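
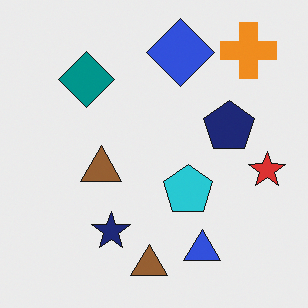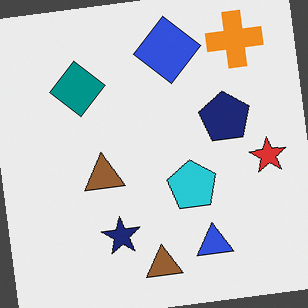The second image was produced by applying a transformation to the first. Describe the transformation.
It was rotated counter-clockwise by a small amount.

Every shape is tilted by the same angle and the image corners show triangular fill wedges — a whole-image rotation by a non-right angle.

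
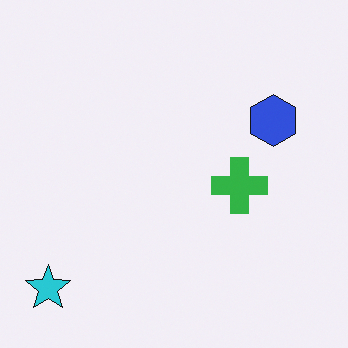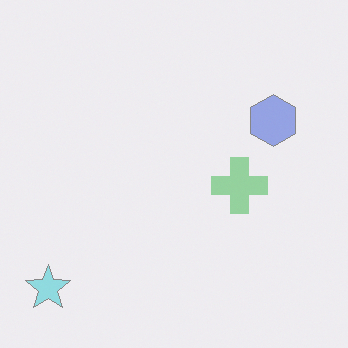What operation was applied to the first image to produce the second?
The transformation is: given much lower contrast.

Tones are pushed toward mid-grey across the whole image — a global contrast change.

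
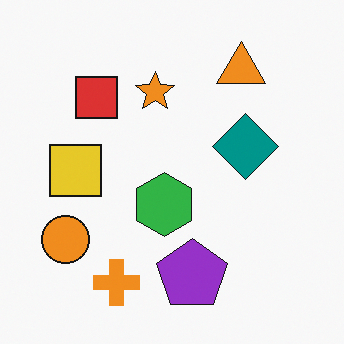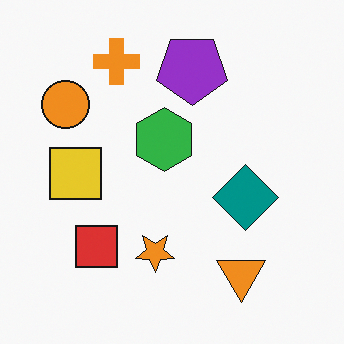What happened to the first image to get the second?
Flipped vertically (top ↔ bottom).

The orange cross is in the bottom of the first image and the top of the second — shapes on opposite sides of the horizontal midline have swapped in a mirror flip.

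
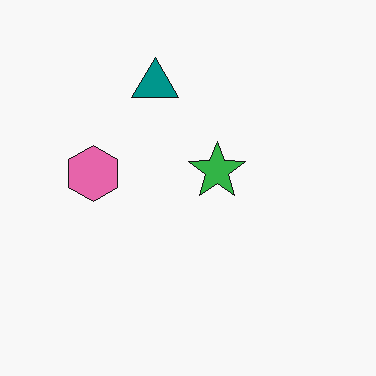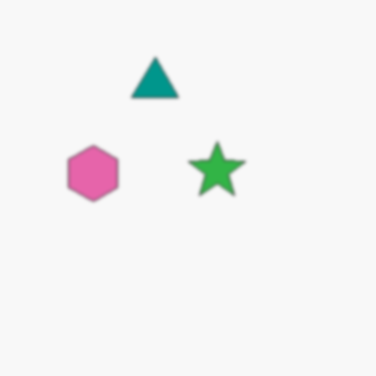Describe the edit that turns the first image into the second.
The second image is the first given a subtle gaussian blur.

Shape edges and outlines are uniformly softened across the whole image.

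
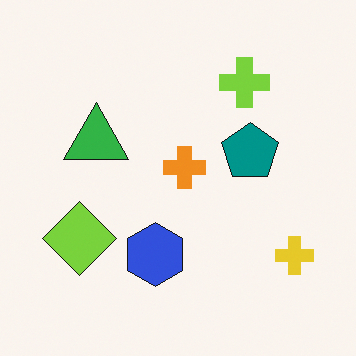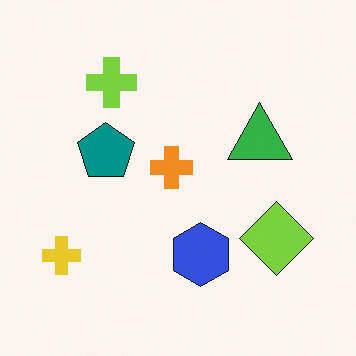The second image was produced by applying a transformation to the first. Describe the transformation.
The second image is the first flipped horizontally (left ↔ right).

The yellow cross is in the bottom-right of the first image and the bottom-left of the second — shapes on opposite sides of the vertical midline have swapped in a mirror flip.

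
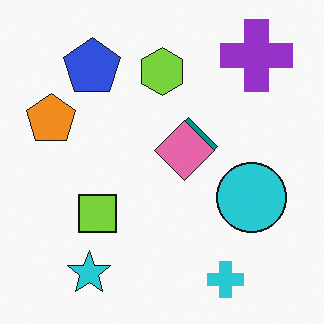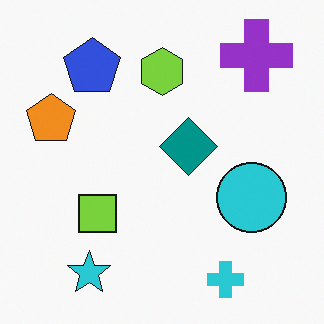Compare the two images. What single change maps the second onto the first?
It was overlaid with an additional pink diamond.

A pink diamond appears in the first image that is absent from the second.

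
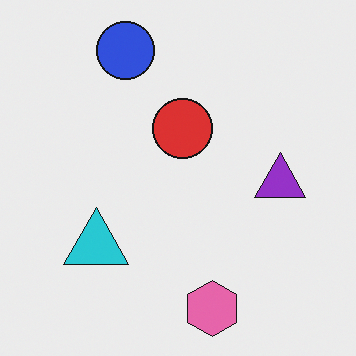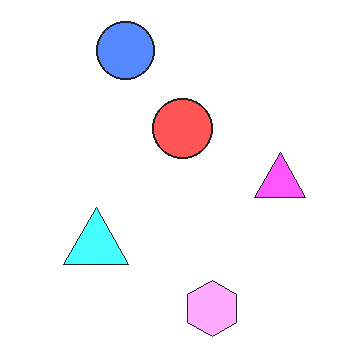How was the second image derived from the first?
Substantially brightened.

Every pixel — background and shapes alike — is uniformly brightened.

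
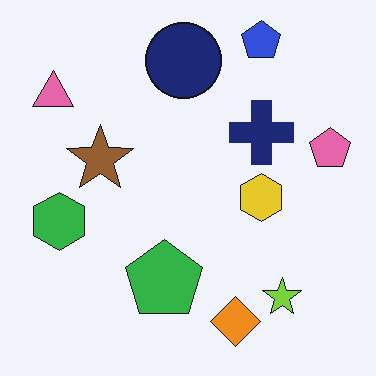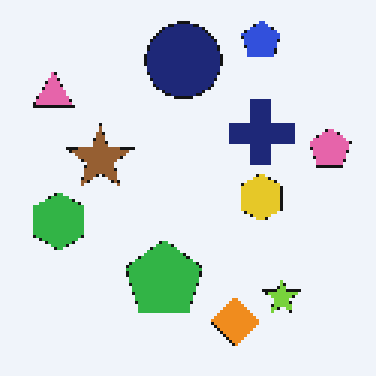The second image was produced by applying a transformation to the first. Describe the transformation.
Mildly pixelated.

Shapes are reduced to large square blocks; fine edges and outlines are lost — a downscale-then-upscale (mosaic) effect.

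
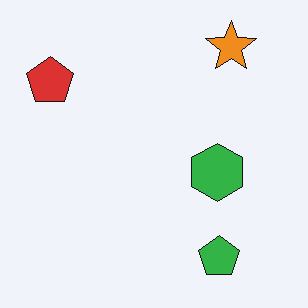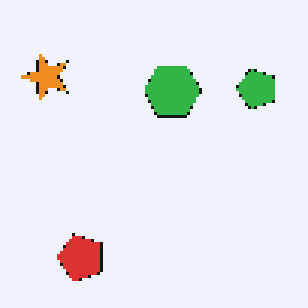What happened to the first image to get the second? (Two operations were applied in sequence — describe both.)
The image was rotated 90° counter-clockwise, then lightly pixelated (a mild mosaic effect).

The orange star sits in the top-right of the first image and the top-left of the second — consistent with a whole-image 90° counter-clockwise rotation. Shapes are reduced to large square blocks; fine edges and outlines are lost — a downscale-then-upscale (mosaic) effect.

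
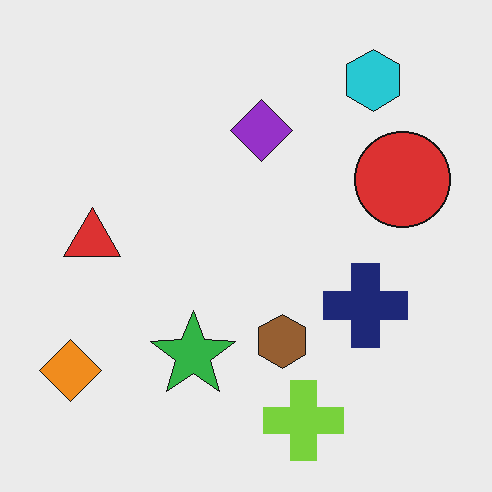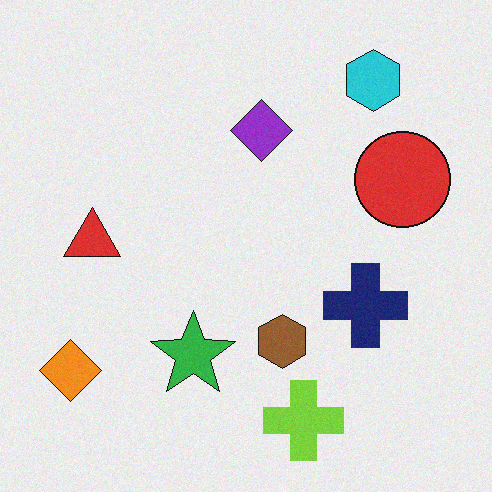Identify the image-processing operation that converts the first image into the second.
The image was degraded with subtle gaussian noise.

Random speckle covers the whole image, including the flat background.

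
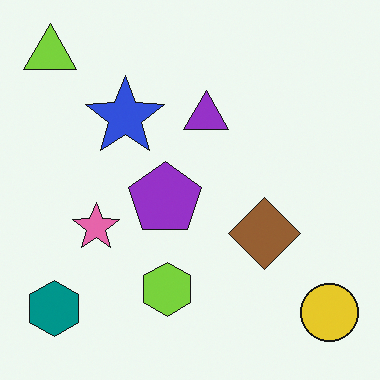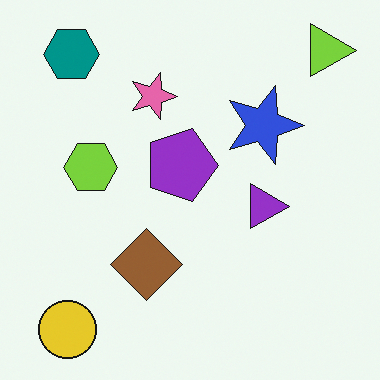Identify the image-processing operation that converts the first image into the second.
It was rotated 90° clockwise.

The lime triangle sits in the top-left of the first image and the top-right of the second — consistent with a whole-image 90° clockwise rotation.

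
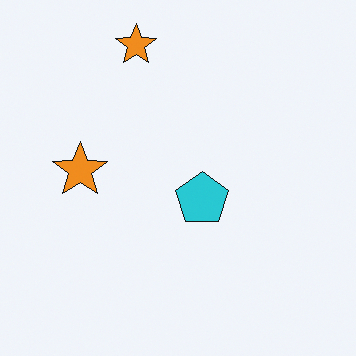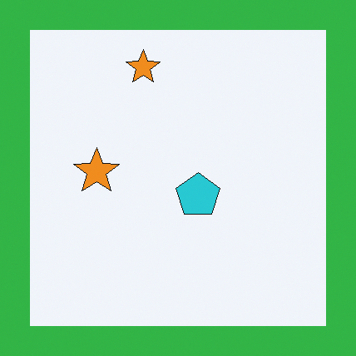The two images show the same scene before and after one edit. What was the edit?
This is the original image framed with a green border.

A solid green frame runs around the edge of the second image, with the content slightly shrunk inside it.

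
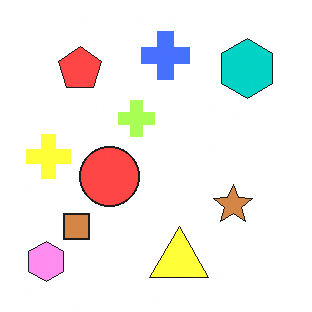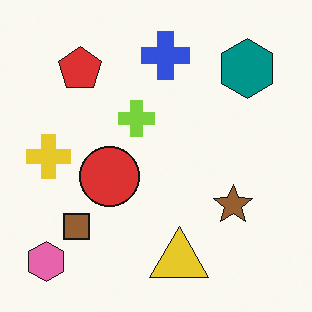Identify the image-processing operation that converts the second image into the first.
The image was brightened a lot.

Every pixel — background and shapes alike — is uniformly brightened.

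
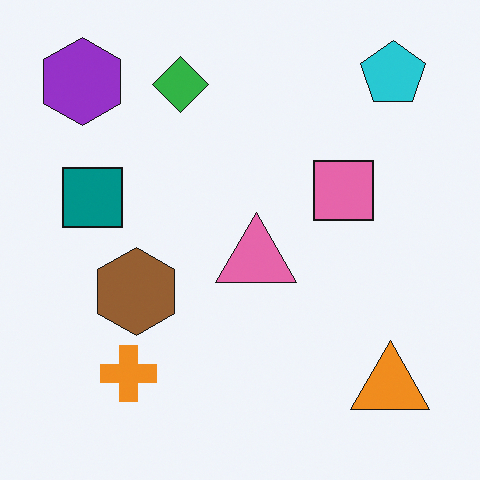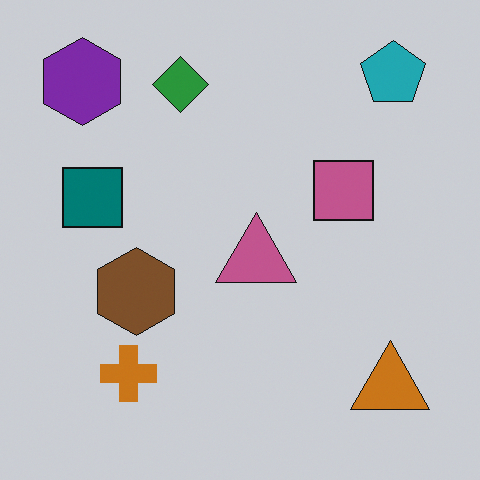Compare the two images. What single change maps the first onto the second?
It was slightly darkened.

Every pixel — background and shapes alike — is uniformly darkened.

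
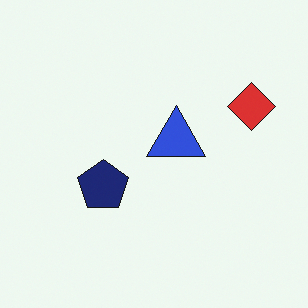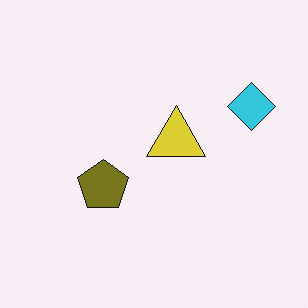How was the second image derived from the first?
It was hue-shifted by a large amount.

Every shape's color has rotated by the same amount around the hue wheel — a uniform hue shift.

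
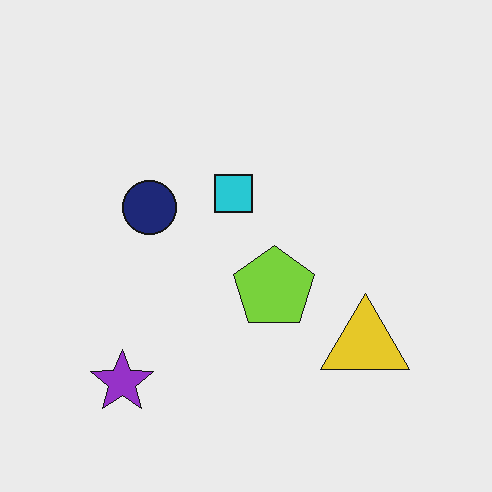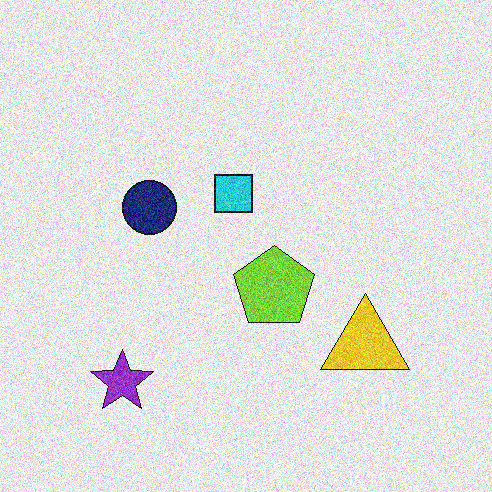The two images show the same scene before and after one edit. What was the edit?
The second image is the first degraded with strong gaussian noise.

Random speckle covers the whole image, including the flat background.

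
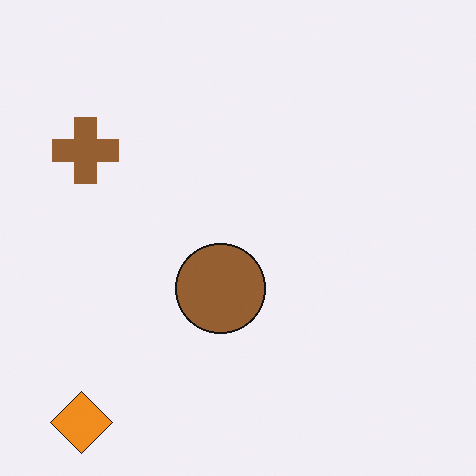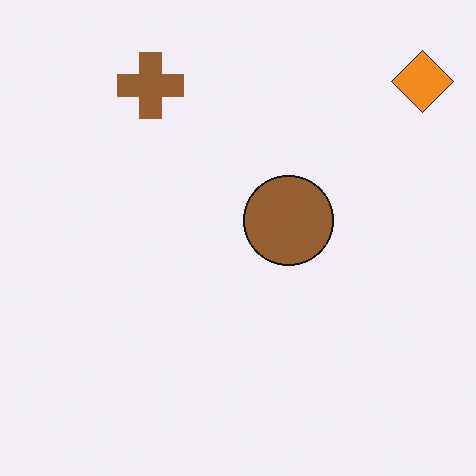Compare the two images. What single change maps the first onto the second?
The second image is the first transposed (reflected across the top-left ↔ bottom-right diagonal).

Shapes have swapped their row and column positions — what was in the top-right is now in the bottom-left — a diagonal reflection.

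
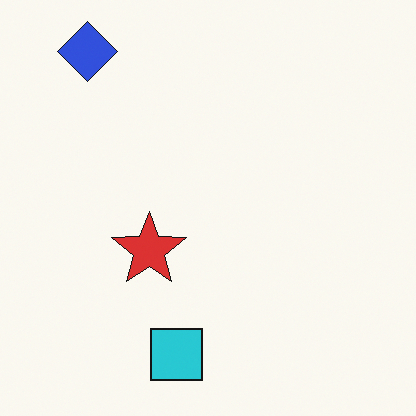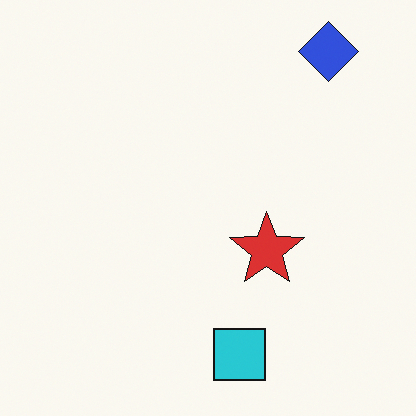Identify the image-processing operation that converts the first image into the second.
It was flipped horizontally (left ↔ right).

The blue diamond is in the top-left of the first image and the top-right of the second — shapes on opposite sides of the vertical midline have swapped in a mirror flip.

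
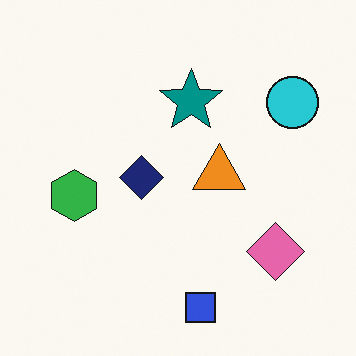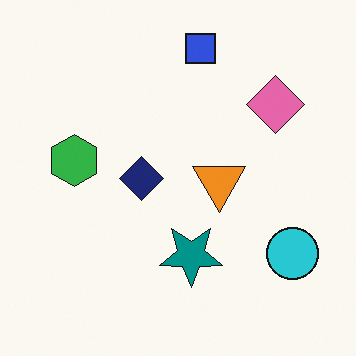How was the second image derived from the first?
Flipped vertically (top ↔ bottom).

The blue square is in the bottom of the first image and the top of the second — shapes on opposite sides of the horizontal midline have swapped in a mirror flip.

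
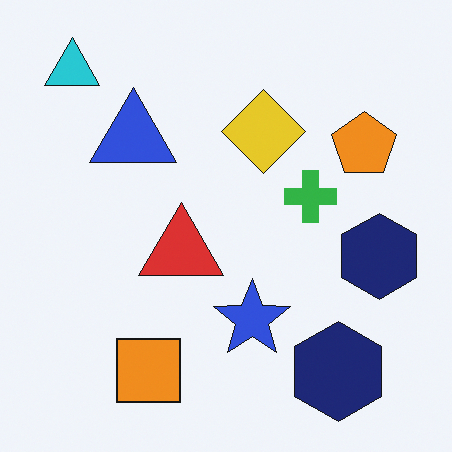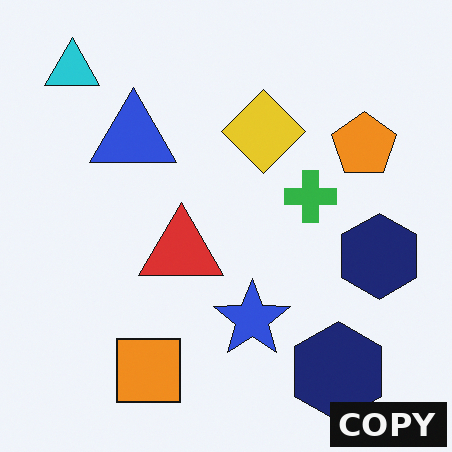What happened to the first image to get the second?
The second image is the first watermarked with the text "COPY" in the lower-right corner.

A dark label reading "COPY" appears in the lower-right corner.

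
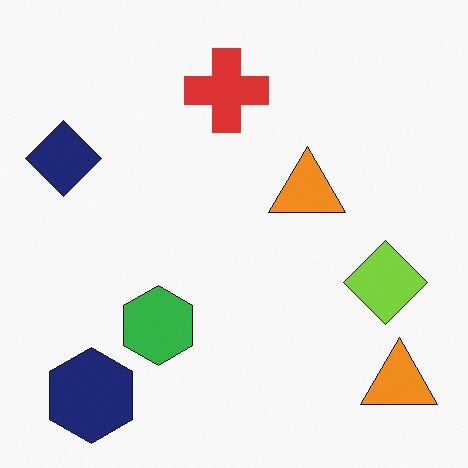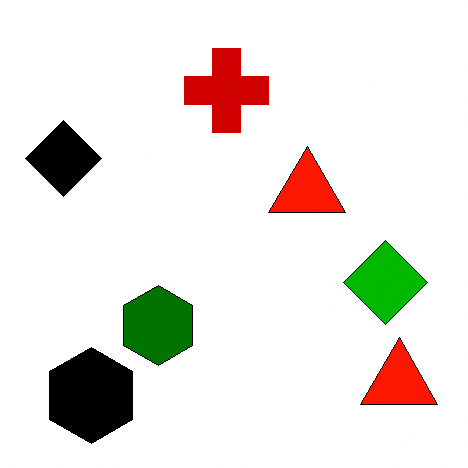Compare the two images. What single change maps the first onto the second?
It was given much higher contrast.

Tones are pushed away from mid-grey across the whole image — a global contrast change.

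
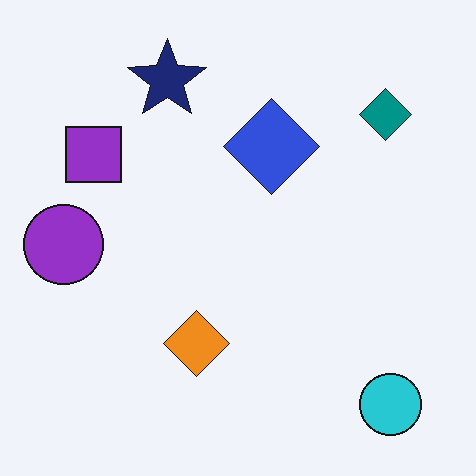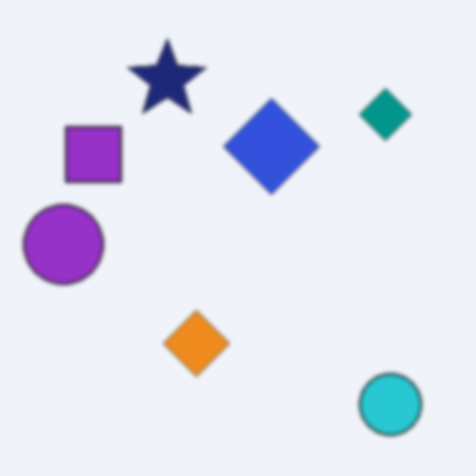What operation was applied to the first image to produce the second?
The transformation is: slightly softened.

Shape edges and outlines are uniformly softened across the whole image.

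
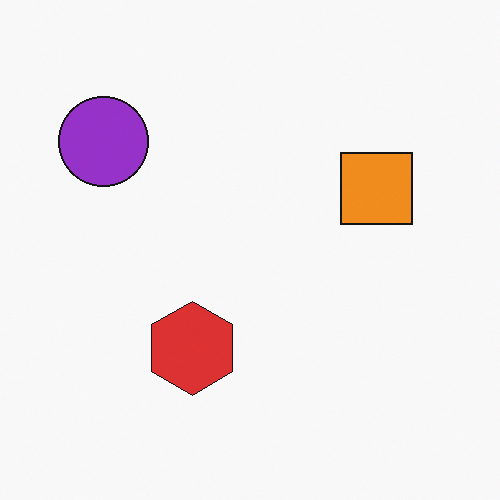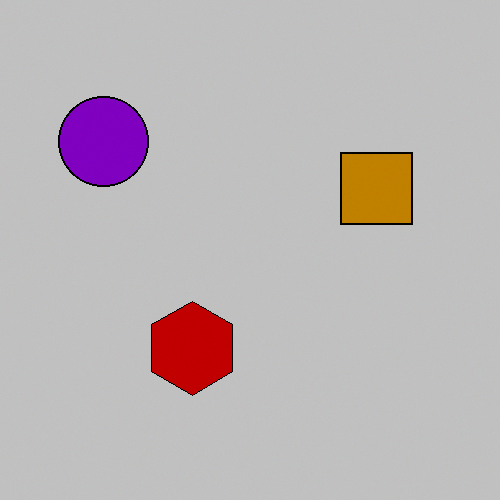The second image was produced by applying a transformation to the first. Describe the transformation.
The second image is the first aggressively posterized.

Each flat color has snapped to a coarser quantized level — most visibly, the near-white background has dropped to a flat grey.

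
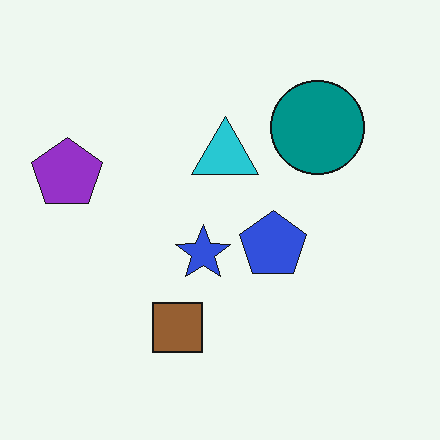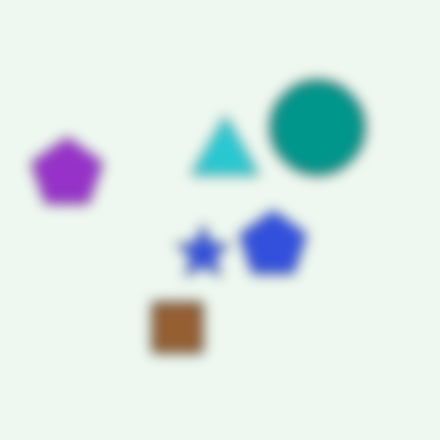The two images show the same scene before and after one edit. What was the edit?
It was heavily blurred.

Shape edges and outlines are uniformly softened across the whole image.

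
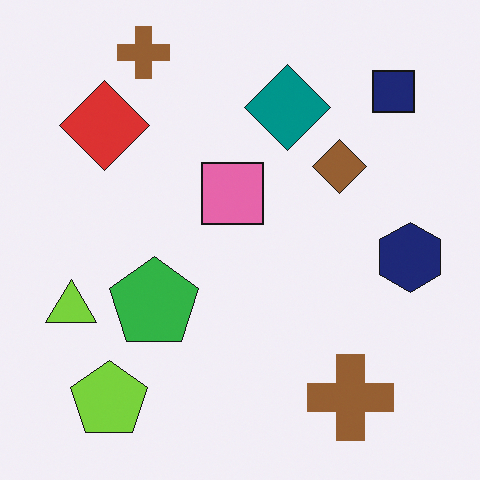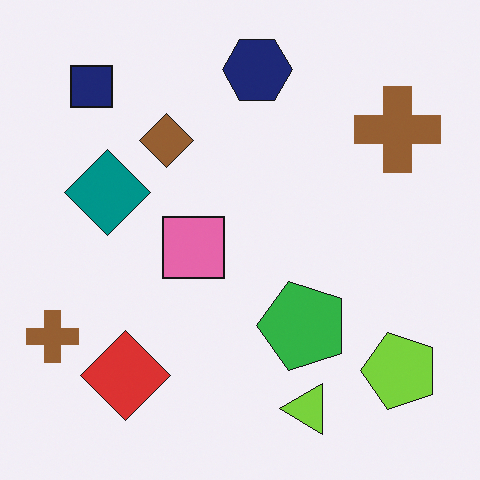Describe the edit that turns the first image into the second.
It was rotated 90° counter-clockwise.

The navy square sits in the top-right of the first image and the top-left of the second — consistent with a whole-image 90° counter-clockwise rotation.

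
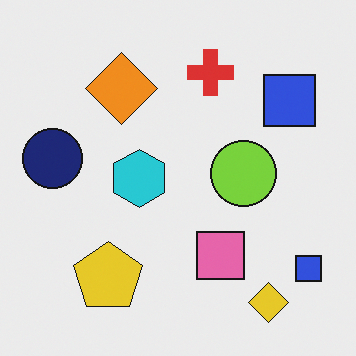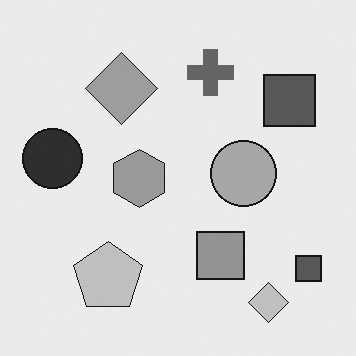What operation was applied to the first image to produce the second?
The image was converted to grayscale.

All color is removed — every shape is now a shade of grey.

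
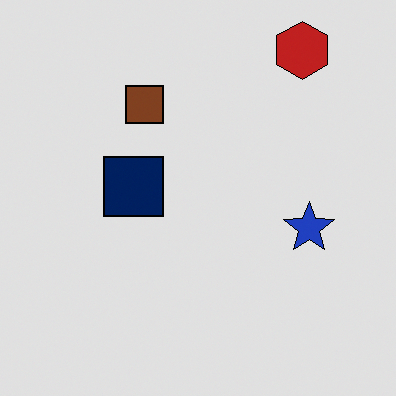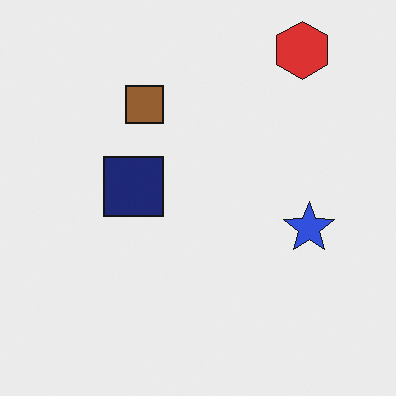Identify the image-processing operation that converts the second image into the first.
The first image is the second moderately posterized.

Each flat color has snapped to a coarser quantized level — most visibly, the near-white background has dropped to a flat grey.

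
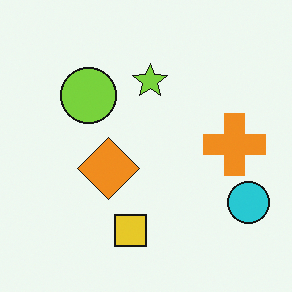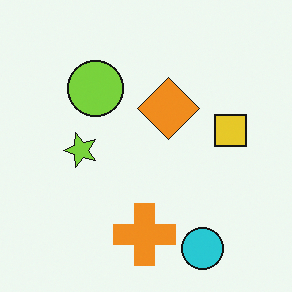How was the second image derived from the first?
This is the original image transposed (reflected across the top-left ↔ bottom-right diagonal).

Shapes have swapped their row and column positions — what was in the top-right is now in the bottom-left — a diagonal reflection.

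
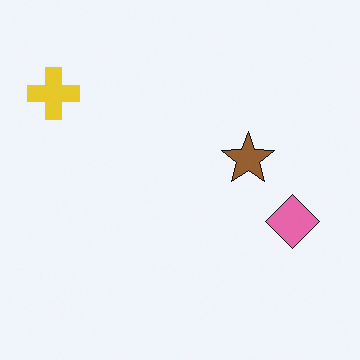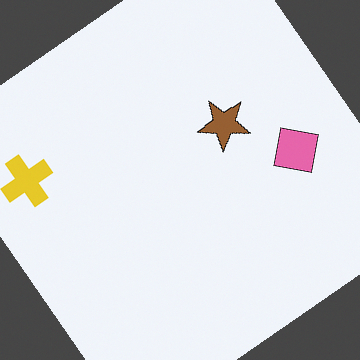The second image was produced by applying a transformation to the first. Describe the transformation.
The second image is the first rotated counter-clockwise by a large amount — several tens of degrees.

Every shape is tilted by the same angle and the image corners show triangular fill wedges — a whole-image rotation by a non-right angle.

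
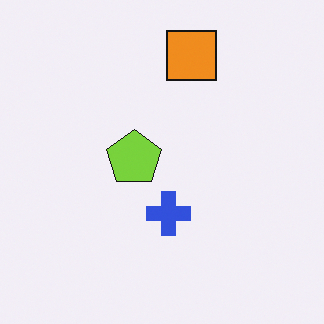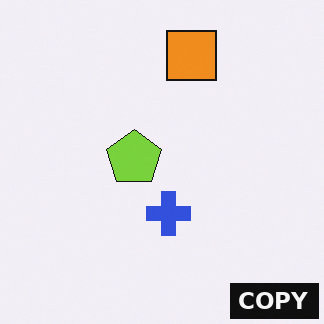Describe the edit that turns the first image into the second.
This is the original image watermarked with the text "COPY" in the lower-right corner.

A dark label reading "COPY" appears in the lower-right corner.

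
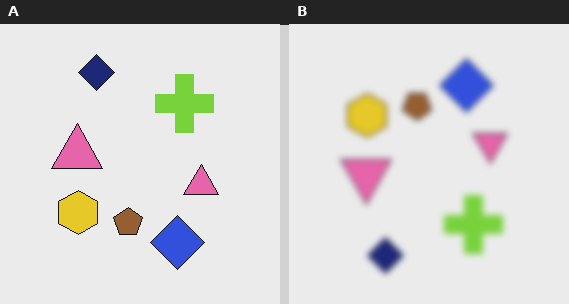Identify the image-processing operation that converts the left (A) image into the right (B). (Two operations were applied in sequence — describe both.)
The right (B) image is the left (A) flipped vertically (top ↔ bottom), then moderately blurred.

The navy diamond is in the top of the left (A) image and the bottom of the right (B) — shapes on opposite sides of the horizontal midline have swapped in a mirror flip. Shape edges and outlines are uniformly softened across the whole image.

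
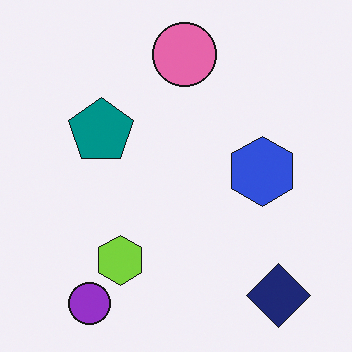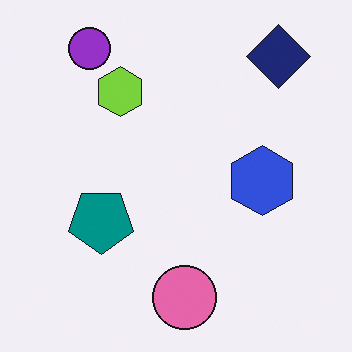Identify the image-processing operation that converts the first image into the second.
The transformation is: flipped vertically (top ↔ bottom).

The purple circle is in the bottom-left of the first image and the top-left of the second — shapes on opposite sides of the horizontal midline have swapped in a mirror flip.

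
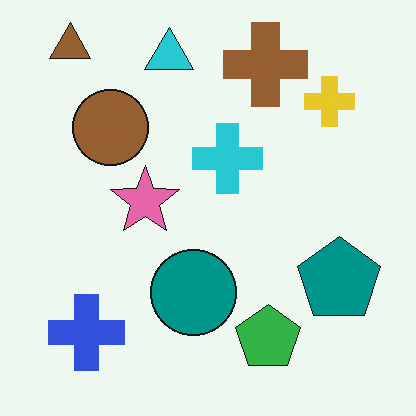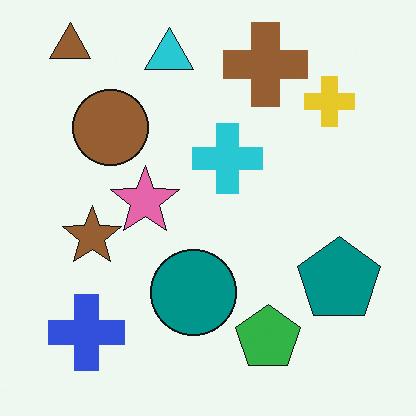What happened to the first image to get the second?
The image was overlaid with an additional brown star.

A brown star appears in the second image that is absent from the first.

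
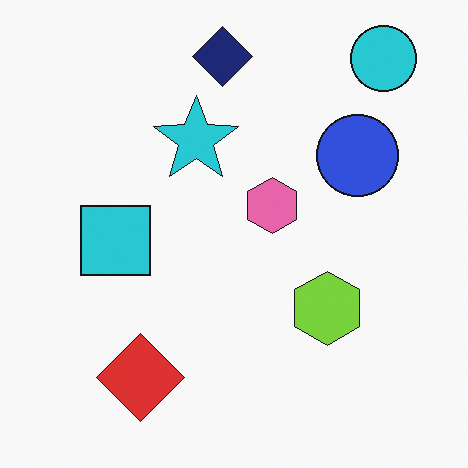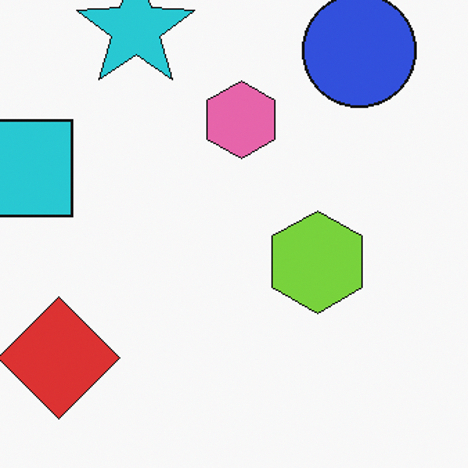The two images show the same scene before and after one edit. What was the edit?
The transformation is: cropped to a modestly smaller region and rescaled.

The visible shapes are larger and the field of view is narrower; shapes near the original edges may be partly or wholly outside the frame — a crop-and-rescale.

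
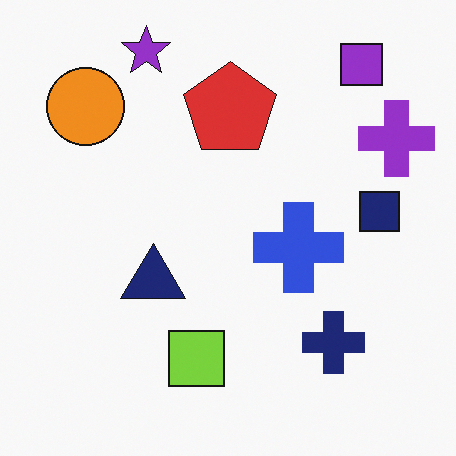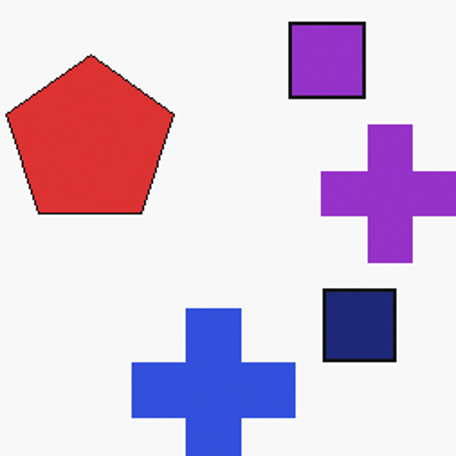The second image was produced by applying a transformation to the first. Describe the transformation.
The transformation is: cropped tightly and scaled back up.

The visible shapes are larger and the field of view is narrower; shapes near the original edges may be partly or wholly outside the frame — a crop-and-rescale.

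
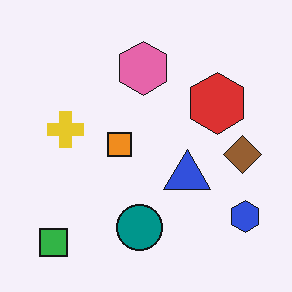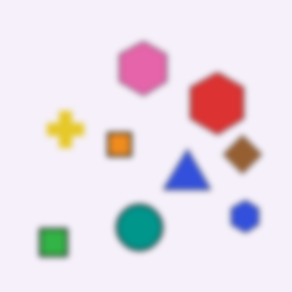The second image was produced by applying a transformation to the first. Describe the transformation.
This is the original image noticeably gaussian-blurred.

Shape edges and outlines are uniformly softened across the whole image.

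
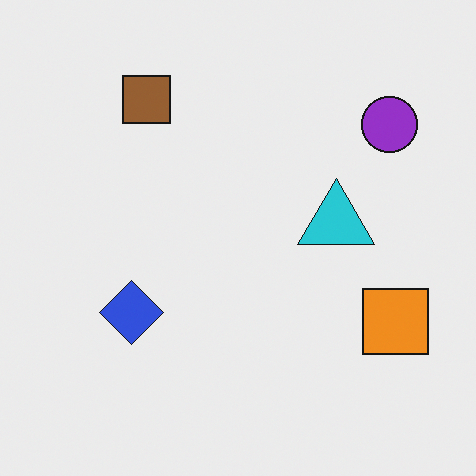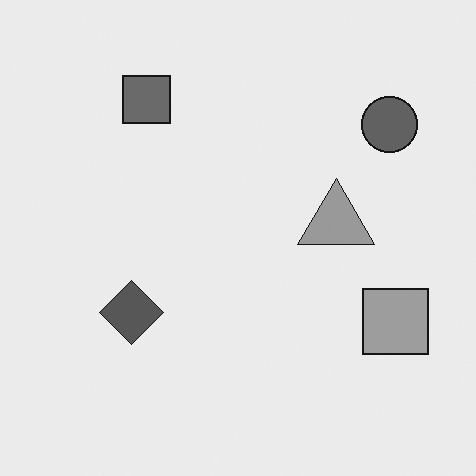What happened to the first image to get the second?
The image was converted to grayscale.

All color is removed — every shape is now a shade of grey.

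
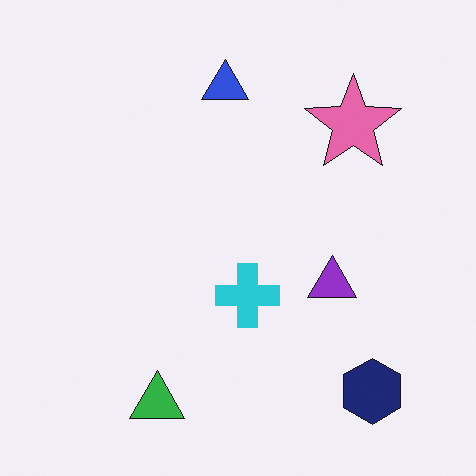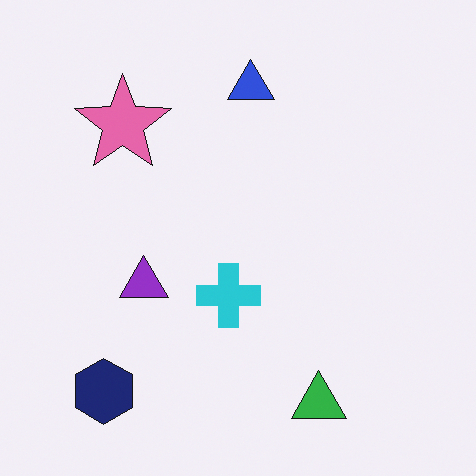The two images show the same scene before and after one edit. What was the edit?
The transformation is: flipped horizontally (left ↔ right).

The navy hexagon is in the bottom-right of the first image and the bottom-left of the second — shapes on opposite sides of the vertical midline have swapped in a mirror flip.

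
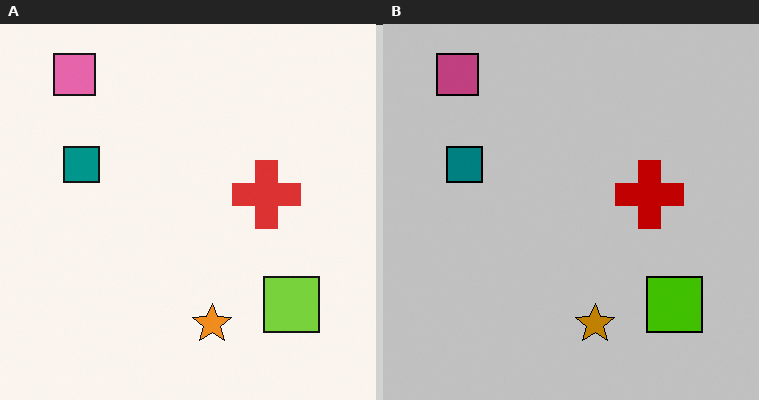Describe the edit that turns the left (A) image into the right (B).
The right (B) image is the left (A) aggressively posterized.

Each flat color has snapped to a coarser quantized level — most visibly, the near-white background has dropped to a flat grey.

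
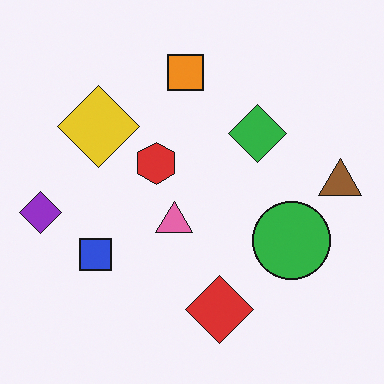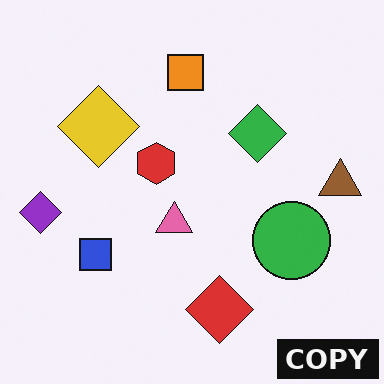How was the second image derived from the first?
The transformation is: watermarked with the text "COPY" in the lower-right corner.

A dark label reading "COPY" appears in the lower-right corner.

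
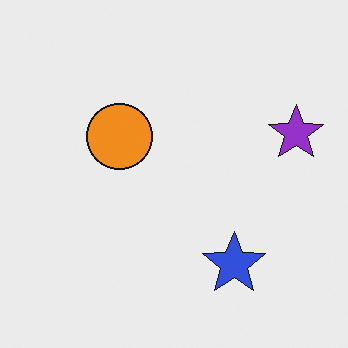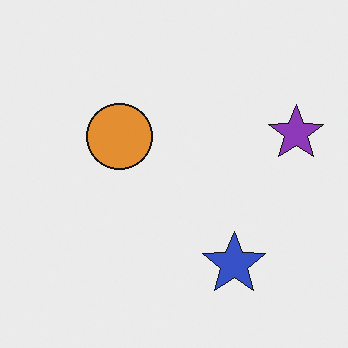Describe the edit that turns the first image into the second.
The image was slightly desaturated.

All colors are more muted and greyish — a global saturation change.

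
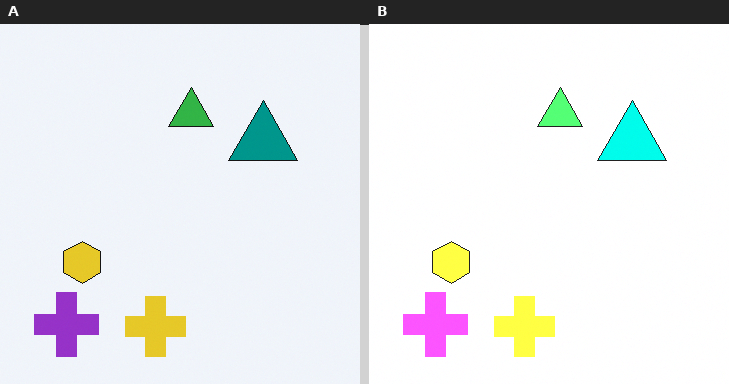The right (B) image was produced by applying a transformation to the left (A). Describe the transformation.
This is the original image brightened a lot.

Every pixel — background and shapes alike — is uniformly brightened.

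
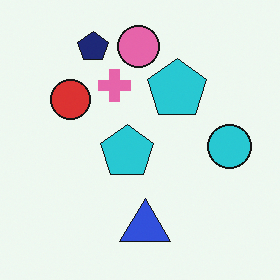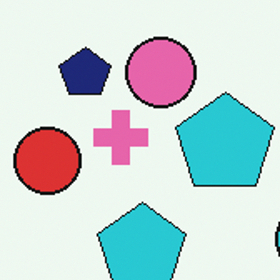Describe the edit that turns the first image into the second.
The transformation is: cropped tightly and scaled back up.

The visible shapes are larger and the field of view is narrower; shapes near the original edges may be partly or wholly outside the frame — a crop-and-rescale.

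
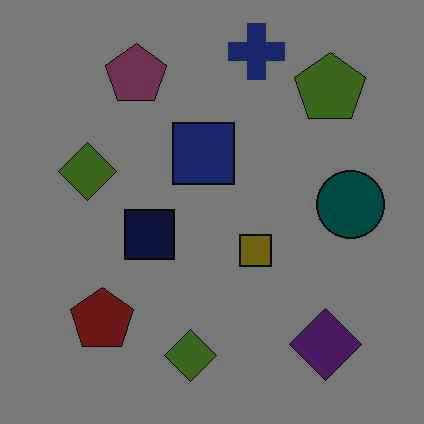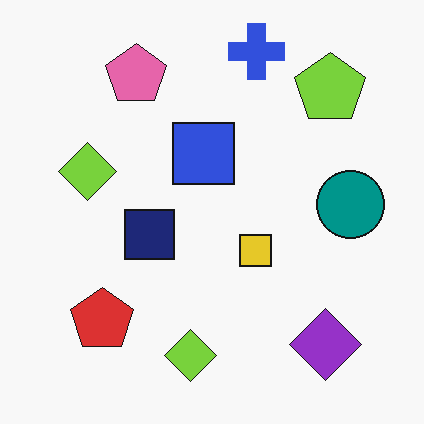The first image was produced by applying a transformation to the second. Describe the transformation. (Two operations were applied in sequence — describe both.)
It was heavily JPEG-compressed with obvious blocking artifacts, then darkened a lot.

Blocky 8×8 compression artifacts appear around shape edges and the flat background shows ringing — characteristic JPEG degradation. Every pixel — background and shapes alike — is uniformly darkened.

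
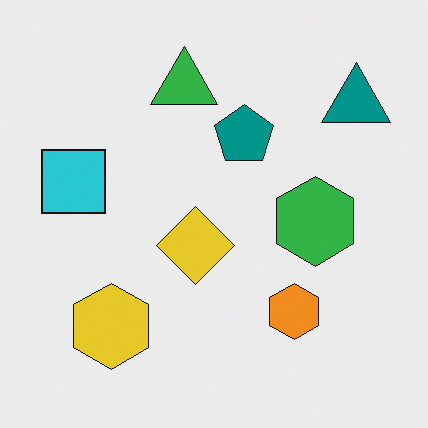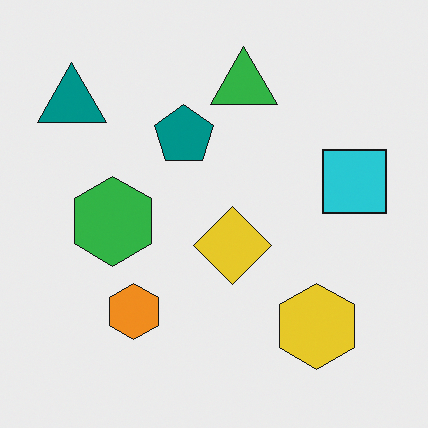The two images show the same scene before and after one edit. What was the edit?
This is the original image flipped horizontally (left ↔ right).

The teal triangle is in the top-right of the first image and the top-left of the second — shapes on opposite sides of the vertical midline have swapped in a mirror flip.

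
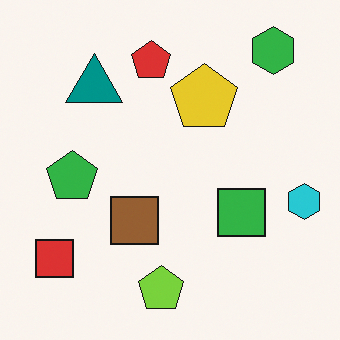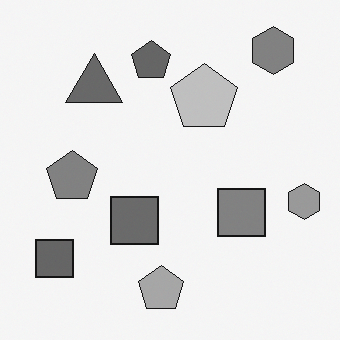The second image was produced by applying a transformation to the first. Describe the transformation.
It was converted to grayscale.

All color is removed — every shape is now a shade of grey.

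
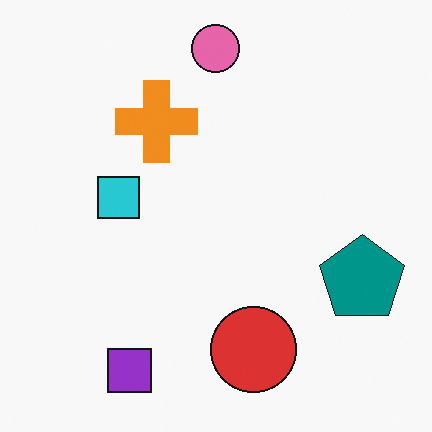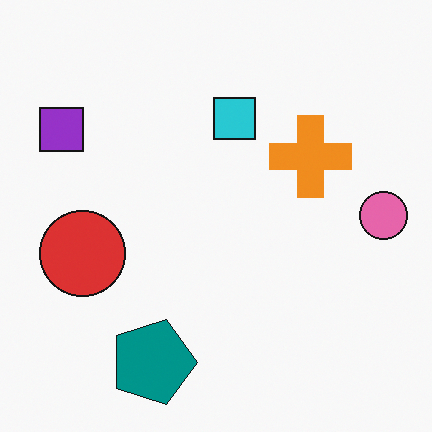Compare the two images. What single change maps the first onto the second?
Rotated 90° clockwise.

The purple square sits in the bottom-left of the first image and the top-left of the second — consistent with a whole-image 90° clockwise rotation.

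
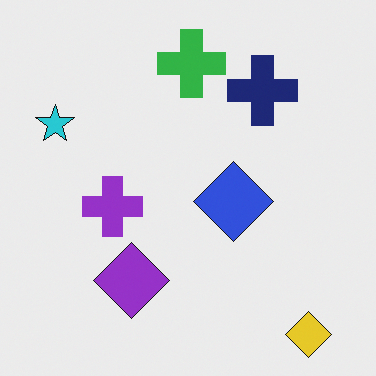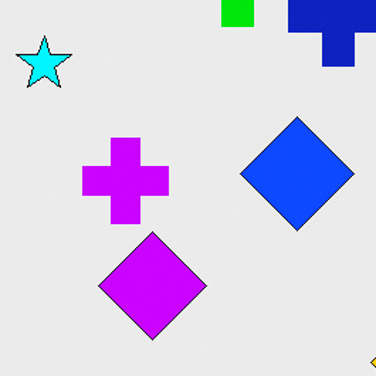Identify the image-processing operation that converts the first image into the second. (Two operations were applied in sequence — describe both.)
The second image is the first cropped to a modestly smaller region and rescaled, then made much more vivid (saturation change).

The visible shapes are larger and the field of view is narrower; shapes near the original edges may be partly or wholly outside the frame — a crop-and-rescale. All colors are more vivid — a global saturation change.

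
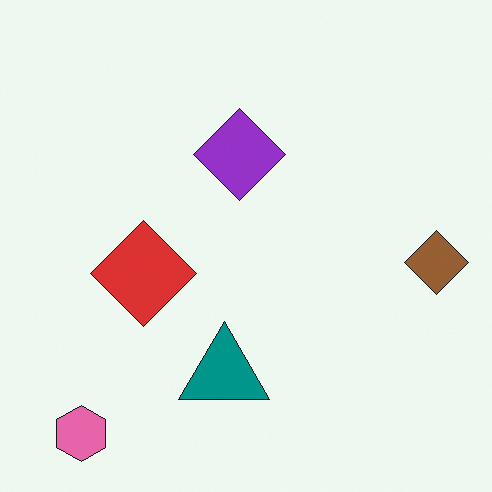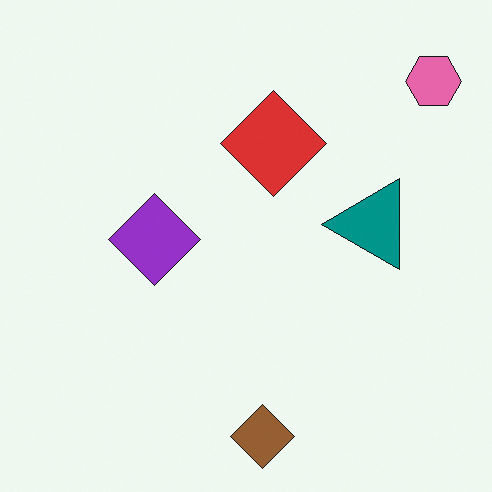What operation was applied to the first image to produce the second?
It was transposed (reflected across the top-left ↔ bottom-right diagonal).

Shapes have swapped their row and column positions — what was in the top-right is now in the bottom-left — a diagonal reflection.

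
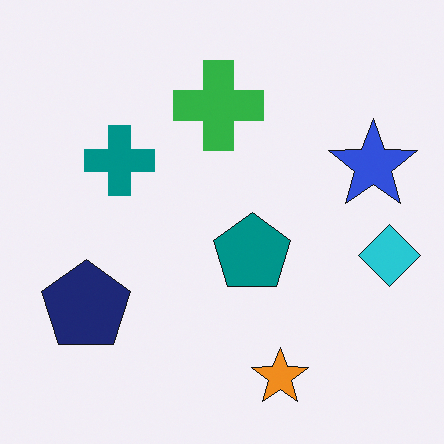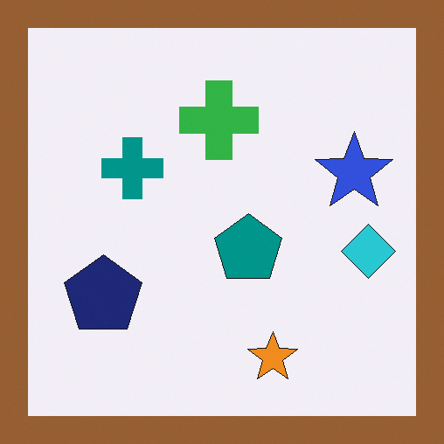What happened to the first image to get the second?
The image was framed with a brown border.

A solid brown frame runs around the edge of the second image, with the content slightly shrunk inside it.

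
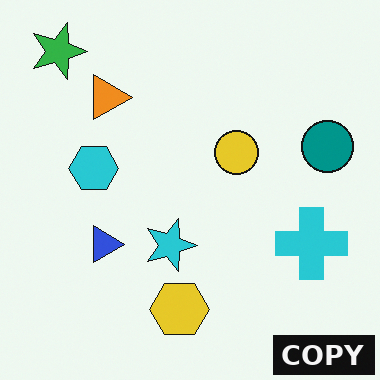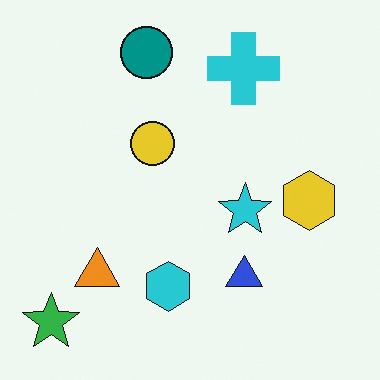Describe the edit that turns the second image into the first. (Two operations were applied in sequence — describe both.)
This is the original image rotated 90° clockwise, then watermarked with the text "COPY" in the lower-right corner.

The green star sits in the bottom-left of the second image and the top-left of the first — consistent with a whole-image 90° clockwise rotation. A dark label reading "COPY" appears in the lower-right corner.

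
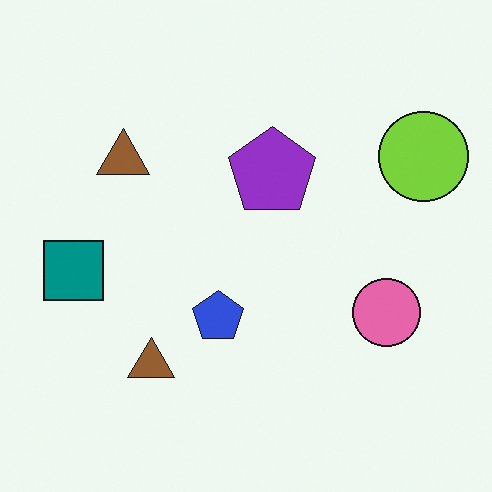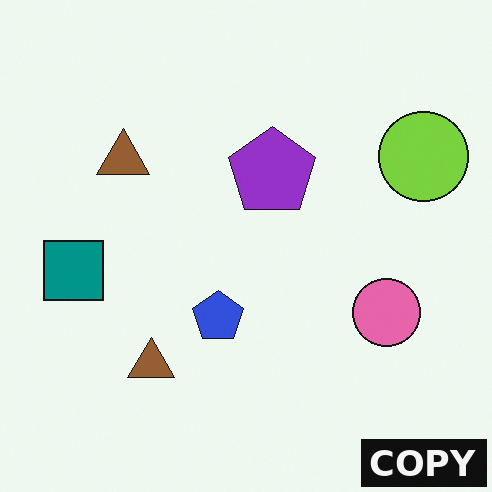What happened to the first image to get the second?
It was watermarked with the text "COPY" in the lower-right corner.

A dark label reading "COPY" appears in the lower-right corner.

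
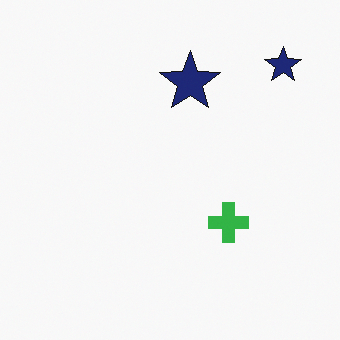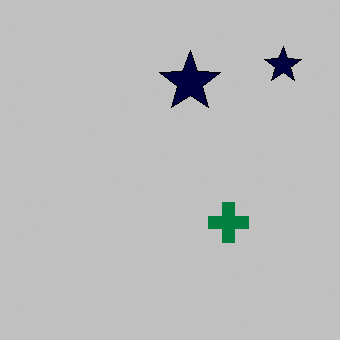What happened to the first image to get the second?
It was heavily posterized to just a handful of flat colors.

Each flat color has snapped to a coarser quantized level — most visibly, the near-white background has dropped to a flat grey.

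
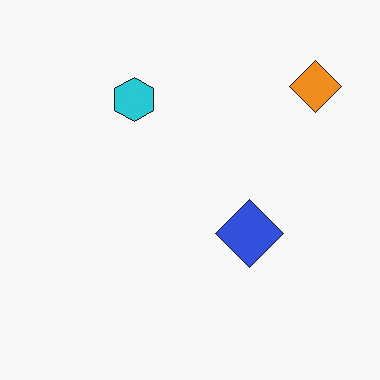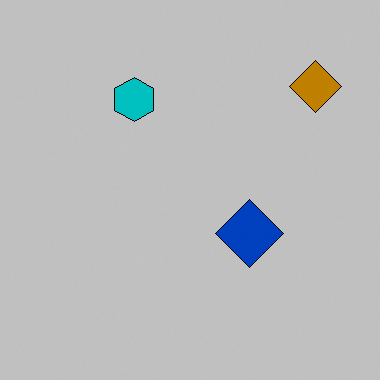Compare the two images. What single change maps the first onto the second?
This is the original image heavily posterized to just a handful of flat colors.

Each flat color has snapped to a coarser quantized level — most visibly, the near-white background has dropped to a flat grey.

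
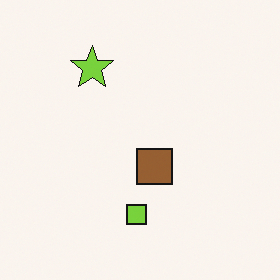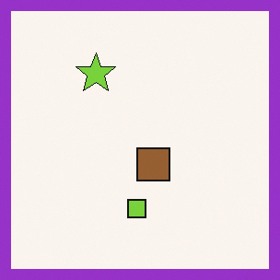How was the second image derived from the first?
The second image is the first framed with a purple border.

A solid purple frame runs around the edge of the second image, with the content slightly shrunk inside it.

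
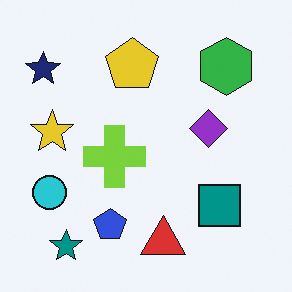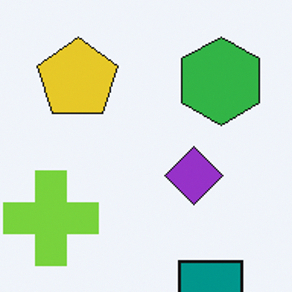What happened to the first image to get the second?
The transformation is: cropped to a modestly smaller region and rescaled.

The visible shapes are larger and the field of view is narrower; shapes near the original edges may be partly or wholly outside the frame — a crop-and-rescale.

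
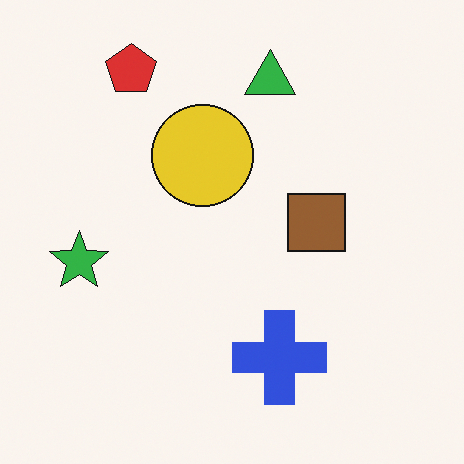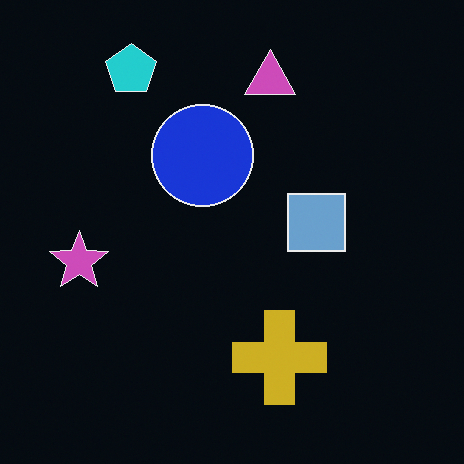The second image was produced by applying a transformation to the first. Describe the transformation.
It was color-inverted (negative).

The light background has become dark and every shape's color is its complement — a photographic negative.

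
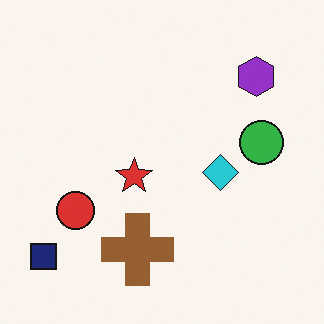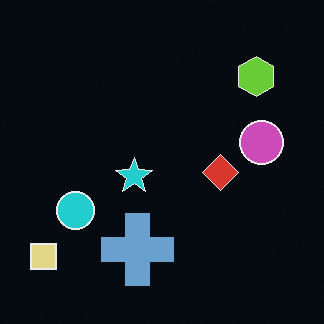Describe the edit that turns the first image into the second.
The transformation is: color-inverted (negative).

The light background has become dark and every shape's color is its complement — a photographic negative.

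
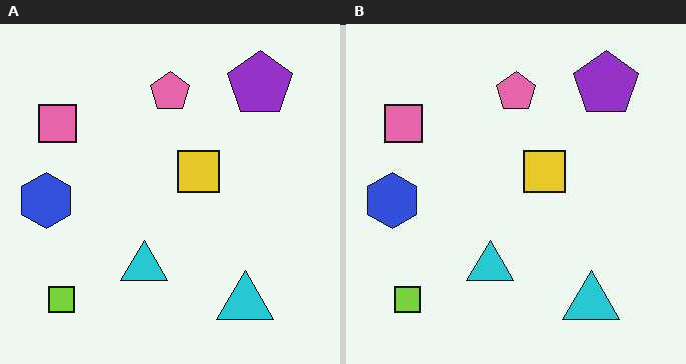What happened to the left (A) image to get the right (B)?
It was JPEG-compressed with visible artifacts.

Blocky 8×8 compression artifacts appear around shape edges and the flat background shows ringing — characteristic JPEG degradation.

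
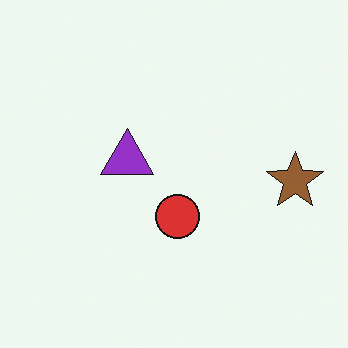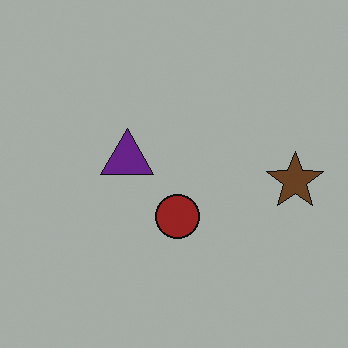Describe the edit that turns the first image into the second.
The transformation is: darkened a lot.

Every pixel — background and shapes alike — is uniformly darkened.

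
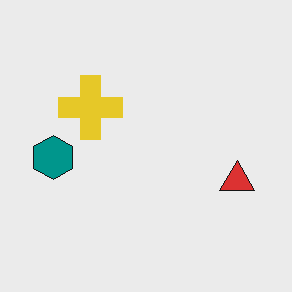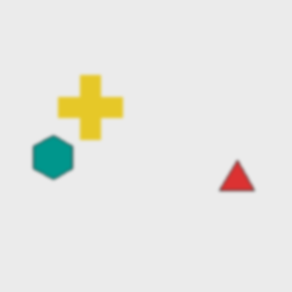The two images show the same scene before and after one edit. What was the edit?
Lightly blurred.

Shape edges and outlines are uniformly softened across the whole image.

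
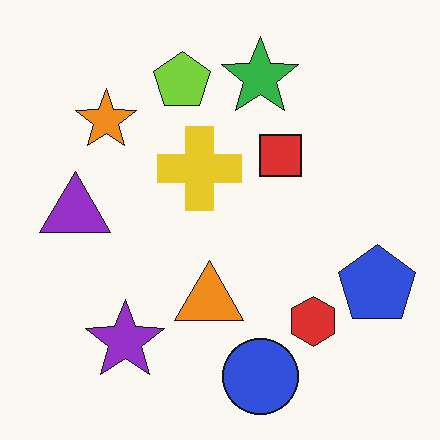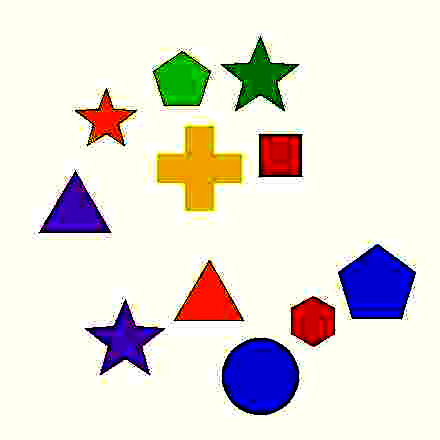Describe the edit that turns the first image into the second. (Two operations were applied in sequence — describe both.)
It was degraded with heavy JPEG compression, then given much higher contrast.

Blocky 8×8 compression artifacts appear around shape edges and the flat background shows ringing — characteristic JPEG degradation. Tones are pushed away from mid-grey across the whole image — a global contrast change.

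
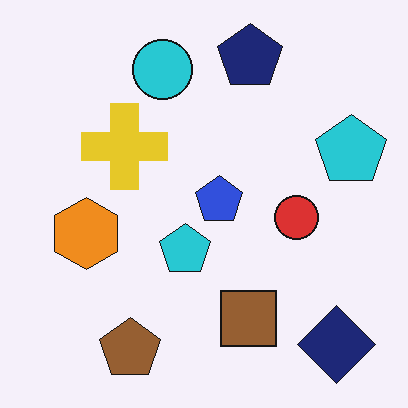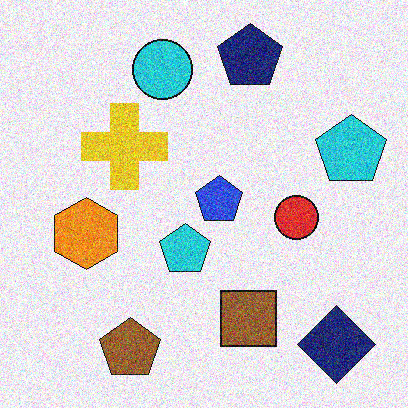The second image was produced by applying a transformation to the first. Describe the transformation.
It was degraded with a thick layer of grain.

Random speckle covers the whole image, including the flat background.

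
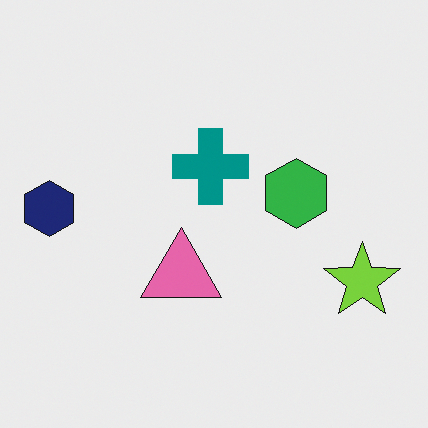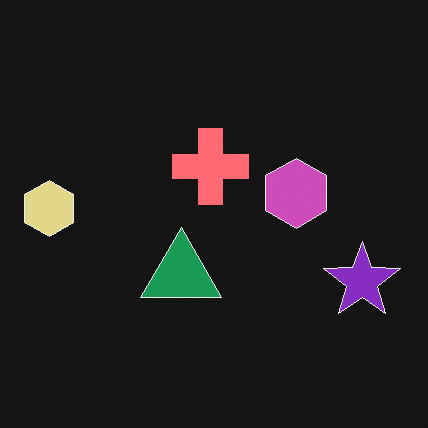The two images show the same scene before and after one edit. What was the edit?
This is the original image color-inverted (negative).

The light background has become dark and every shape's color is its complement — a photographic negative.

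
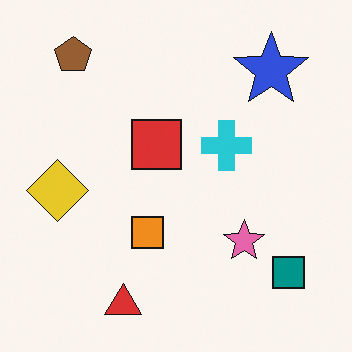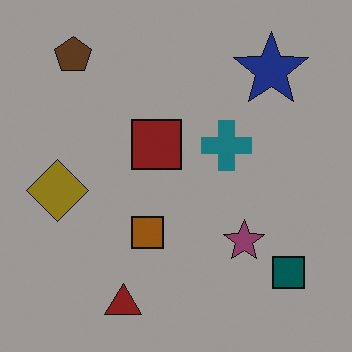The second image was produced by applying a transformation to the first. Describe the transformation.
It was substantially darkened.

Every pixel — background and shapes alike — is uniformly darkened.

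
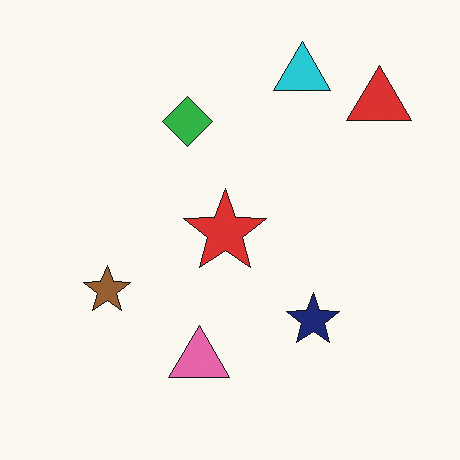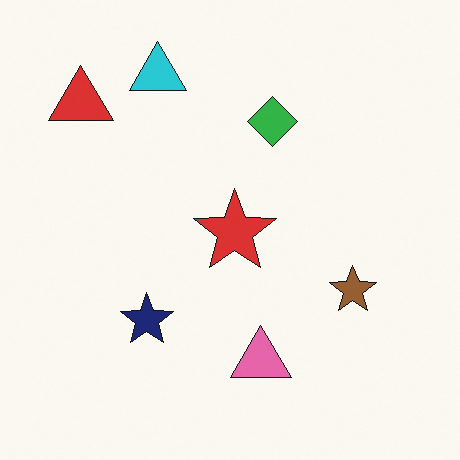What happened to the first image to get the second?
It was flipped horizontally (left ↔ right).

The red triangle is in the top-right of the first image and the top-left of the second — shapes on opposite sides of the vertical midline have swapped in a mirror flip.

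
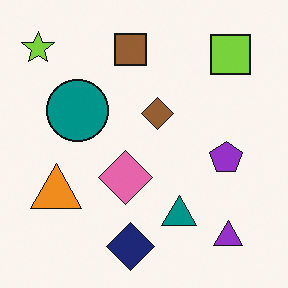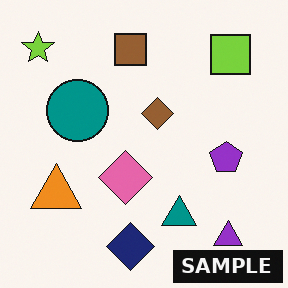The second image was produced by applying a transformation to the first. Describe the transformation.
This is the original image watermarked with the text "SAMPLE" in the lower-right corner.

A dark label reading "SAMPLE" appears in the lower-right corner.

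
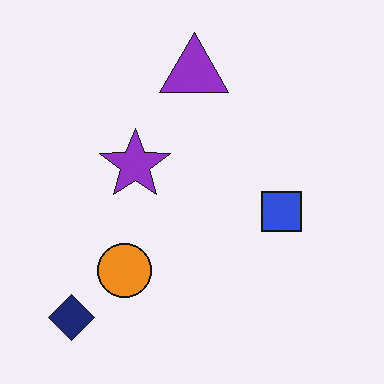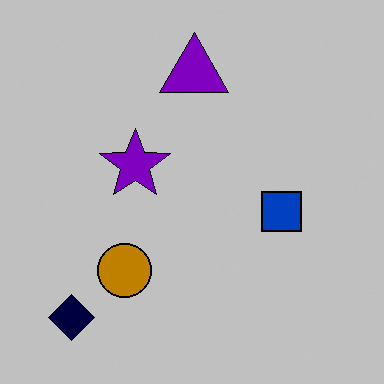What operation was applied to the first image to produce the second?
This is the original image aggressively posterized.

Each flat color has snapped to a coarser quantized level — most visibly, the near-white background has dropped to a flat grey.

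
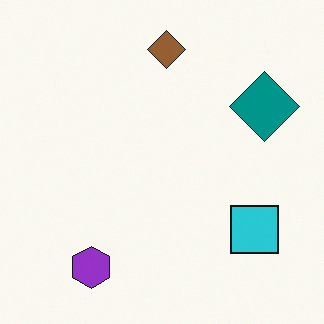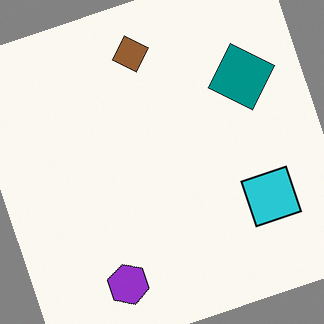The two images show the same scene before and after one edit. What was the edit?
The second image is the first rotated counter-clockwise by a moderate amount.

Every shape is tilted by the same angle and the image corners show triangular fill wedges — a whole-image rotation by a non-right angle.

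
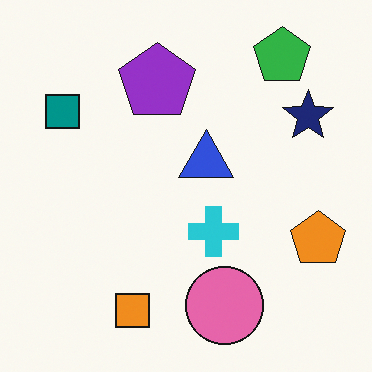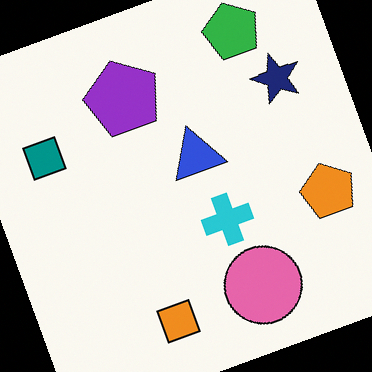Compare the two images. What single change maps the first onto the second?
The second image is the first rotated counter-clockwise by a clearly visible amount.

Every shape is tilted by the same angle and the image corners show triangular fill wedges — a whole-image rotation by a non-right angle.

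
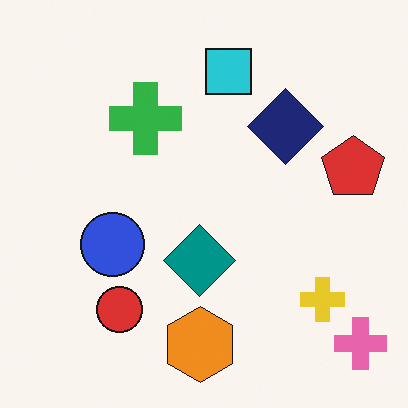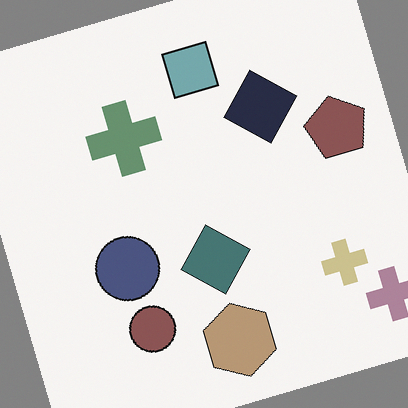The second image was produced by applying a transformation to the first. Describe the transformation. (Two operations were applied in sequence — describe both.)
Made much more muted (saturation change), then rotated counter-clockwise by a clearly visible amount.

All colors are more muted and greyish — a global saturation change. Every shape is tilted by the same angle and the image corners show triangular fill wedges — a whole-image rotation by a non-right angle.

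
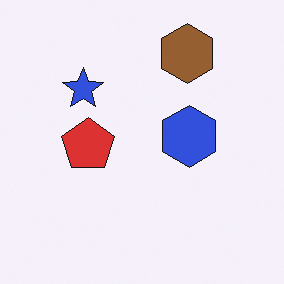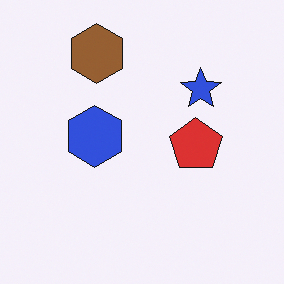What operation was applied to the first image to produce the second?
The second image is the first flipped horizontally (left ↔ right).

The blue star is in the top-left of the first image and the top-right of the second — shapes on opposite sides of the vertical midline have swapped in a mirror flip.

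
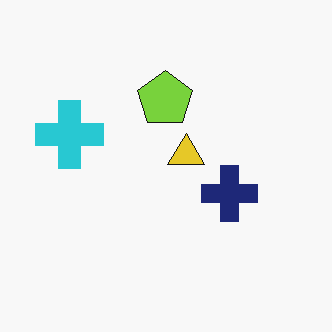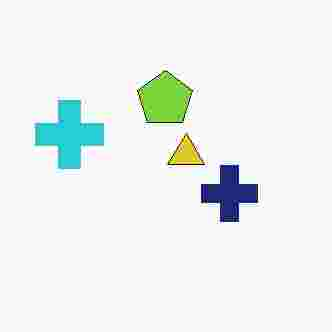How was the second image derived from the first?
Heavily JPEG-compressed with obvious blocking artifacts.

Blocky 8×8 compression artifacts appear around shape edges and the flat background shows ringing — characteristic JPEG degradation.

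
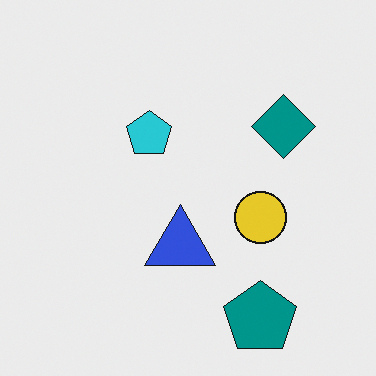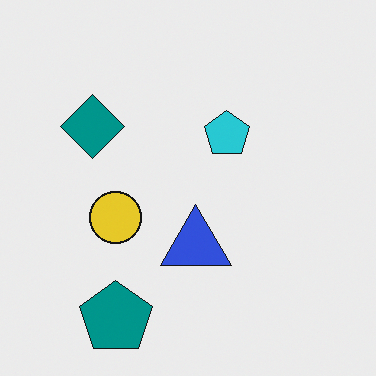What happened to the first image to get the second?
Flipped horizontally (left ↔ right).

The teal diamond is in the right of the first image and the left of the second — shapes on opposite sides of the vertical midline have swapped in a mirror flip.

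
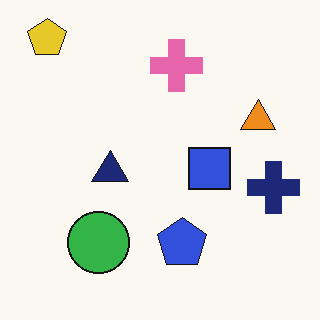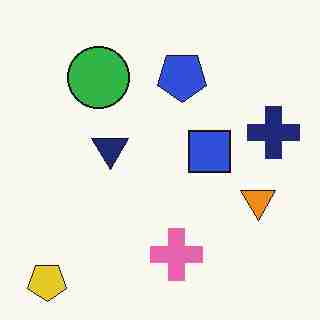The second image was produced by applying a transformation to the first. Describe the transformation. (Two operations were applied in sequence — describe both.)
The image was heavily JPEG-compressed with obvious blocking artifacts, then flipped vertically (top ↔ bottom).

Blocky 8×8 compression artifacts appear around shape edges and the flat background shows ringing — characteristic JPEG degradation. The yellow pentagon is in the top-left of the first image and the bottom-left of the second — shapes on opposite sides of the horizontal midline have swapped in a mirror flip.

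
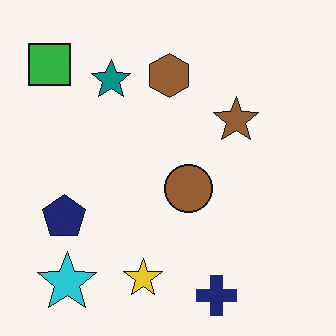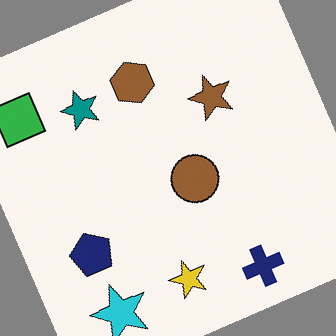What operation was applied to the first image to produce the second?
This is the original image rotated counter-clockwise by a clearly visible amount.

Every shape is tilted by the same angle and the image corners show triangular fill wedges — a whole-image rotation by a non-right angle.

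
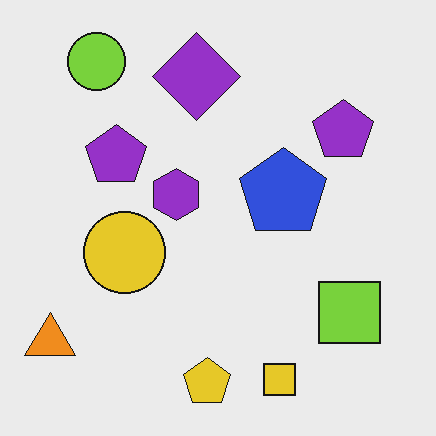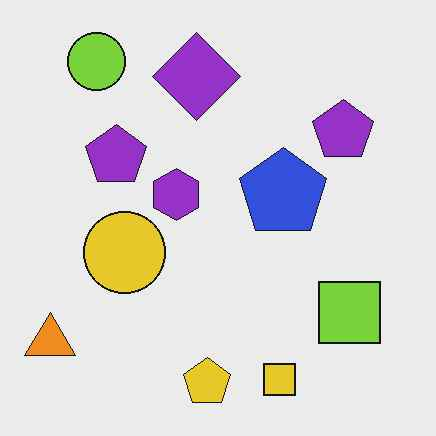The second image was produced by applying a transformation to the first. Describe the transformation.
It was JPEG-compressed with visible artifacts.

Blocky 8×8 compression artifacts appear around shape edges and the flat background shows ringing — characteristic JPEG degradation.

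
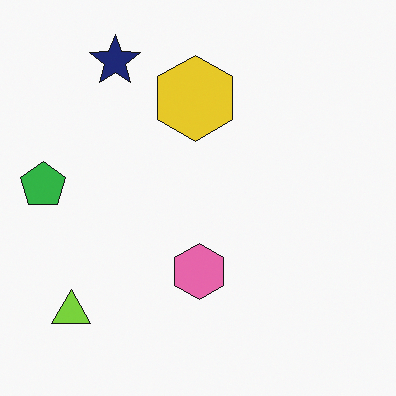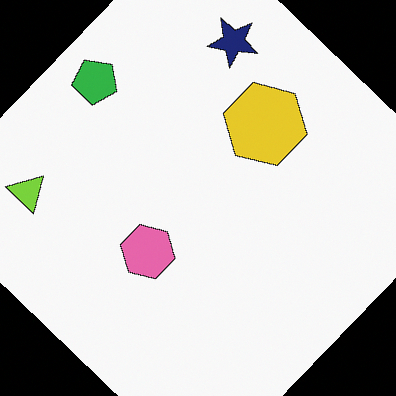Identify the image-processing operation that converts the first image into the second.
Rotated clockwise by a large amount — several tens of degrees.

Every shape is tilted by the same angle and the image corners show triangular fill wedges — a whole-image rotation by a non-right angle.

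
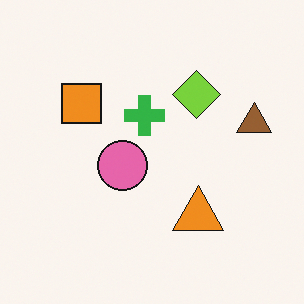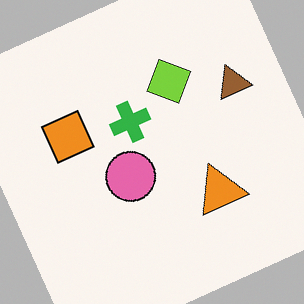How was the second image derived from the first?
This is the original image rotated counter-clockwise by a clearly visible amount.

Every shape is tilted by the same angle and the image corners show triangular fill wedges — a whole-image rotation by a non-right angle.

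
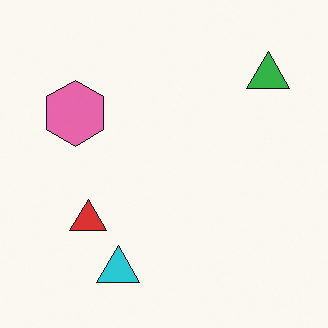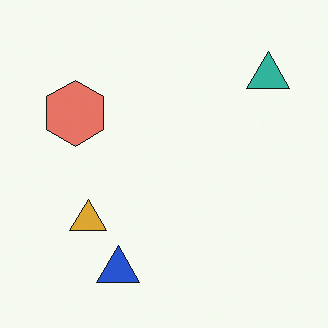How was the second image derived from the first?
The image was hue-shifted by a small amount.

Every shape's color has rotated by the same amount around the hue wheel — a uniform hue shift.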